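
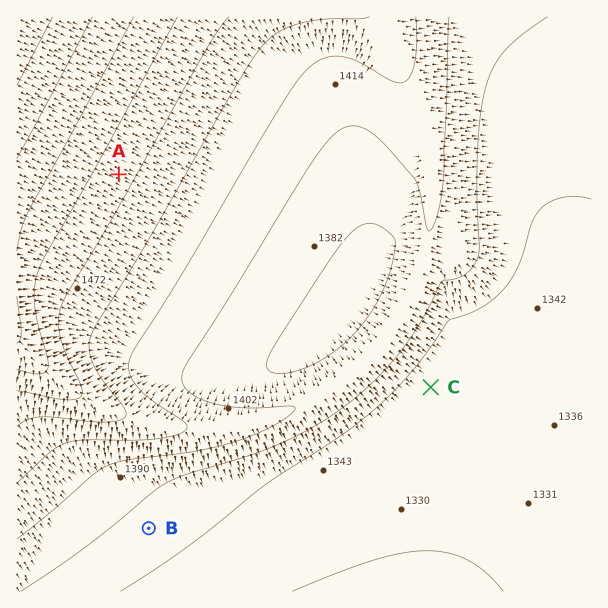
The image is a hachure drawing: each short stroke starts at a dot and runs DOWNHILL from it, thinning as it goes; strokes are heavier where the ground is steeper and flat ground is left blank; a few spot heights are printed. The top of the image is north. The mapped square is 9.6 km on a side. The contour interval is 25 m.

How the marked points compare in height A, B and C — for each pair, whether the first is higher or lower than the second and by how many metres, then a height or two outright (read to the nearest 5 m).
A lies higher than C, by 145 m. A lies higher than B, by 120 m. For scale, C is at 1340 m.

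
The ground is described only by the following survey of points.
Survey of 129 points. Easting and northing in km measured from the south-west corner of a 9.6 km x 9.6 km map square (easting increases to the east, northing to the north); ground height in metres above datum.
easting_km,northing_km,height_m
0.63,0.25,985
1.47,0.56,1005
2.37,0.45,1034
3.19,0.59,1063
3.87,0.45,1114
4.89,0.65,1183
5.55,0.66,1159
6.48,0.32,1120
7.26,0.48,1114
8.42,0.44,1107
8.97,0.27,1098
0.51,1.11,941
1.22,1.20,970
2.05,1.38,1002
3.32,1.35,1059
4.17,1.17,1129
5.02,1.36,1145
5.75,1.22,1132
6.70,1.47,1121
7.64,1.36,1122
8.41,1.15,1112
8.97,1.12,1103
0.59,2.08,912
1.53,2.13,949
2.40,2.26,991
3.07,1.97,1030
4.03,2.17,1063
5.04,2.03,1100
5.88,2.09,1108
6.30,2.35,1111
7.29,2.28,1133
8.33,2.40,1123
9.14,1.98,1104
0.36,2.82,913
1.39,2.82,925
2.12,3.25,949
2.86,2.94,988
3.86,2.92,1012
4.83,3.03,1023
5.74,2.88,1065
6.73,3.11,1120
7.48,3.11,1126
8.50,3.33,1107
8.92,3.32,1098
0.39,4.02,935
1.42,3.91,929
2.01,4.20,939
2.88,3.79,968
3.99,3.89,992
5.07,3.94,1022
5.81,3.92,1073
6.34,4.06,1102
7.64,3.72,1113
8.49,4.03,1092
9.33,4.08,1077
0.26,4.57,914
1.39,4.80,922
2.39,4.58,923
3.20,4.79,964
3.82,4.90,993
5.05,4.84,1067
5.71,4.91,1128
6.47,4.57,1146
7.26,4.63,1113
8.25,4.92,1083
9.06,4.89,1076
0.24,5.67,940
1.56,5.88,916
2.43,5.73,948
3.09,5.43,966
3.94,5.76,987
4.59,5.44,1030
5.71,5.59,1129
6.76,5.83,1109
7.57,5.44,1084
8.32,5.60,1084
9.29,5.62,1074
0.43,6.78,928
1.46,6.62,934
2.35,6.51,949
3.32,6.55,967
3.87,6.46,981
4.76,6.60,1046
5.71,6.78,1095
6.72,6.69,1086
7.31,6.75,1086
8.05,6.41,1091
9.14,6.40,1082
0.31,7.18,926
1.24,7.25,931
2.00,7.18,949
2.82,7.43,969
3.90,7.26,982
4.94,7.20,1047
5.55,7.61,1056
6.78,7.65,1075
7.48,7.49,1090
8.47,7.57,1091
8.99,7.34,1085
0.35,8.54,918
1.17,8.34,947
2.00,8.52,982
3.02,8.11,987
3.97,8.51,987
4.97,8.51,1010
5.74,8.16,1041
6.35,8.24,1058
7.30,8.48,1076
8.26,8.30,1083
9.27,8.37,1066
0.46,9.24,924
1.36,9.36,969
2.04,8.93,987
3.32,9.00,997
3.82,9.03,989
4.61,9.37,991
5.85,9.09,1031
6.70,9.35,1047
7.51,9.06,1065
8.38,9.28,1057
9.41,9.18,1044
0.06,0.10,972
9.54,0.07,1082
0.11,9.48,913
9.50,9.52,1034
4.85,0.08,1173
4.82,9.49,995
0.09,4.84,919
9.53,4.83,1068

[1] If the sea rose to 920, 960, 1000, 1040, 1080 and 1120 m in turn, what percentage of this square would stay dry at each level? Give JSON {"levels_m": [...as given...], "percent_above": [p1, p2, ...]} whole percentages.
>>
{"levels_m": [920, 960, 1000, 1040, 1080, 1120], "percent_above": [95, 79, 62, 52, 37, 11]}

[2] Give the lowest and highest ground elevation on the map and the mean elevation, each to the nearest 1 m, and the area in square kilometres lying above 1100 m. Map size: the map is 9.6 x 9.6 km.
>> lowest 908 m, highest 1184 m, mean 1035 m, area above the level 20.3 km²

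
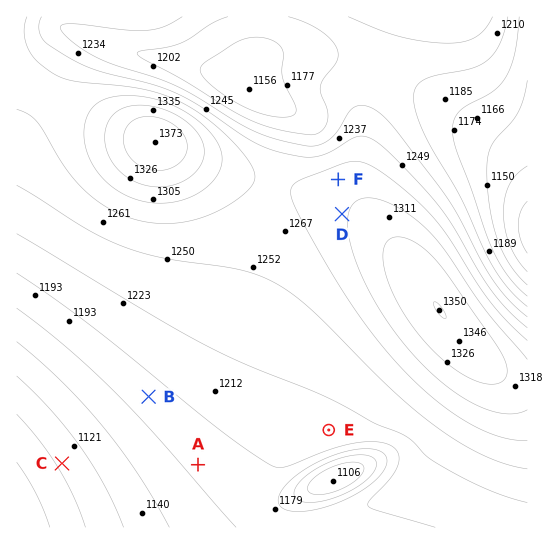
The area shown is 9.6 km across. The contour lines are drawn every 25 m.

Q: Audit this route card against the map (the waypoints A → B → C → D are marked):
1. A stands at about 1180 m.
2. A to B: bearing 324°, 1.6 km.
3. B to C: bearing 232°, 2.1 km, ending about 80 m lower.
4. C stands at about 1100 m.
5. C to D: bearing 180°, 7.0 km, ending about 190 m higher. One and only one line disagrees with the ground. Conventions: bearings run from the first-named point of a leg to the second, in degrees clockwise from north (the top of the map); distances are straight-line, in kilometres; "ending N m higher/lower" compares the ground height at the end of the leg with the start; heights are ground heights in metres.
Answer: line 5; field bearing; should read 48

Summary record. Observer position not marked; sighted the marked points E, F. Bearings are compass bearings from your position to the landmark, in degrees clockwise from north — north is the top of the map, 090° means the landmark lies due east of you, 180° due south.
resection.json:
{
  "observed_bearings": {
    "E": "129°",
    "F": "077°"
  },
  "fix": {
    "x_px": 90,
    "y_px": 237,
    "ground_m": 1245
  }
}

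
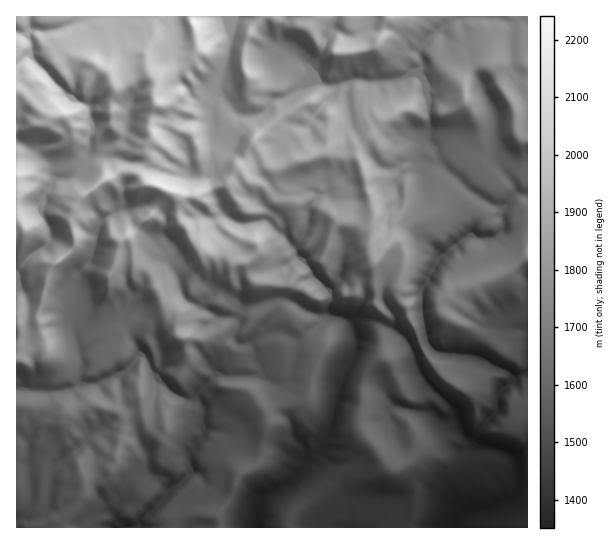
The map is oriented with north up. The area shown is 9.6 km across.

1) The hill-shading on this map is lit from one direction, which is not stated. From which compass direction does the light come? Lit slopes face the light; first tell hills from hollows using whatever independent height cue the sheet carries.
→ NE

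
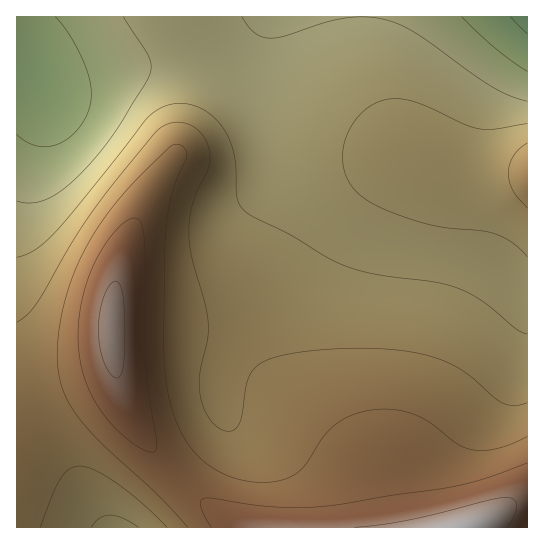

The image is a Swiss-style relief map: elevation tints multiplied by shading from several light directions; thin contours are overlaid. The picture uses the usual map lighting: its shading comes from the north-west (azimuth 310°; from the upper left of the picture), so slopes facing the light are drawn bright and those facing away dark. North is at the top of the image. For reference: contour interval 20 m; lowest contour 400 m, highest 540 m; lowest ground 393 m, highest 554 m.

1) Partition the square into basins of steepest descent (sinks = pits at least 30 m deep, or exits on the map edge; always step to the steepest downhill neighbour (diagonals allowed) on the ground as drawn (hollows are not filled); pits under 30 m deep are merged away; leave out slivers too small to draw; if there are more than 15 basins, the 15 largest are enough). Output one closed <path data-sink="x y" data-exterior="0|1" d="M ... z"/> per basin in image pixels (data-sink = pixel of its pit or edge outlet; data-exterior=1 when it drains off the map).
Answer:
<path data-sink="527 17" data-exterior="1" d="M527 16l-348 1 5 10 7 24 0 36-6 32-8 34-34 53-19 44-12 56 0 43 3 18 9 32 21 40 41 48 21 18 28 20 6 3 287-1z"/><path data-sink="30 69" data-exterior="0" d="M178 16l-162 1 1 398 5-6 17-9 64-24 10-9-1-61 8-43 9-28 14-29 34-53 10-40 4-26 0-36-7-24z"/><path data-sink="117 527" data-exterior="1" d="M114 364l-2 6-9 6-64 24-17 9-6 6 0 112 223 1-32-23-21-18-34-38-25-43z"/>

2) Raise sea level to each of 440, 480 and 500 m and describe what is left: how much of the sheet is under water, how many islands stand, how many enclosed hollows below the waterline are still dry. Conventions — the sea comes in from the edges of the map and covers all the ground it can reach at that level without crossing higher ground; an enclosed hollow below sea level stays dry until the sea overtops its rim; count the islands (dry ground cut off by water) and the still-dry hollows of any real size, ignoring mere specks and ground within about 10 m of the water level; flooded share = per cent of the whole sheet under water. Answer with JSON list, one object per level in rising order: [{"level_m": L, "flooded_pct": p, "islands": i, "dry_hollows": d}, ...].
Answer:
[{"level_m": 440, "flooded_pct": 10, "islands": 0, "dry_hollows": 0}, {"level_m": 480, "flooded_pct": 59, "islands": 0, "dry_hollows": 0}, {"level_m": 500, "flooded_pct": 79, "islands": 0, "dry_hollows": 0}]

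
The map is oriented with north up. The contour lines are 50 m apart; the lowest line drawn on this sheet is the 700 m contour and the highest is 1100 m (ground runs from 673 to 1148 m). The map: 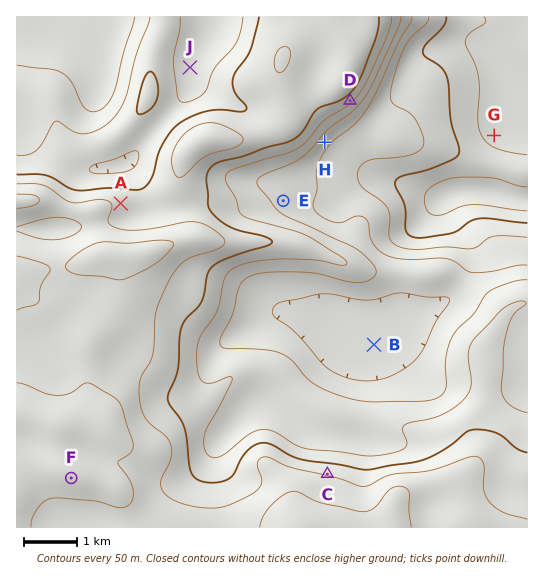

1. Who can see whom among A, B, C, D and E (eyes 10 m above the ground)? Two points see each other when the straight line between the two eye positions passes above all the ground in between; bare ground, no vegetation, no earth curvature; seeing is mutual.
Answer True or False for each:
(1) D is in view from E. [True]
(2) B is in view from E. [False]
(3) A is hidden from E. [True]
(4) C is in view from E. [False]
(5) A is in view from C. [False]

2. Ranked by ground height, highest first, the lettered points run F J H G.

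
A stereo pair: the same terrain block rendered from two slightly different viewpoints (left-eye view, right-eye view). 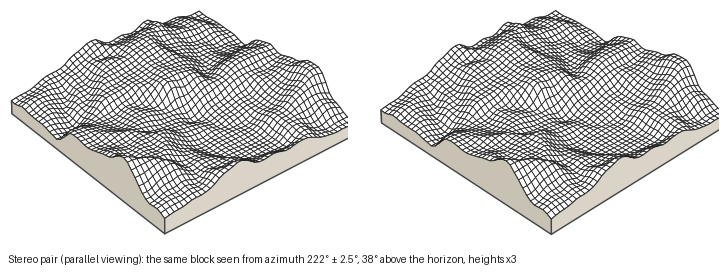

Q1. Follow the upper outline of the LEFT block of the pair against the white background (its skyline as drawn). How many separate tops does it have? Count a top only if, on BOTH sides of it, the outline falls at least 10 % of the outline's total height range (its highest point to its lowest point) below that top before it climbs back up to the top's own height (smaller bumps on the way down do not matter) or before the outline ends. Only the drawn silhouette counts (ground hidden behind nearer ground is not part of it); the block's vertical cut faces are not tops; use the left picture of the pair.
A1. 1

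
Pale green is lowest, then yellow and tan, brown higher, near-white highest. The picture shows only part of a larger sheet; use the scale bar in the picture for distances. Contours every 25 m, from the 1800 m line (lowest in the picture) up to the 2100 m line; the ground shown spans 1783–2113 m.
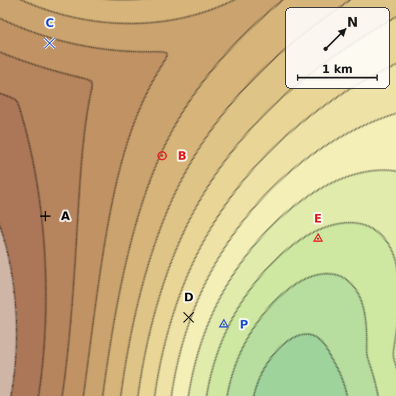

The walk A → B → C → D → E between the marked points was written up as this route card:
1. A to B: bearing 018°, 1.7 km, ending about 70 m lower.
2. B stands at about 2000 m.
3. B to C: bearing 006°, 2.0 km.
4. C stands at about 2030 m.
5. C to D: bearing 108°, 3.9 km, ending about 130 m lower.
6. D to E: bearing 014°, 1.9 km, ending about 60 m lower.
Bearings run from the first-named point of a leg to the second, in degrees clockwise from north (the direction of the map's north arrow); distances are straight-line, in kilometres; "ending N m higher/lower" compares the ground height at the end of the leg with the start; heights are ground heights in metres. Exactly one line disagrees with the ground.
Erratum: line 3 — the bearing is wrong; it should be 270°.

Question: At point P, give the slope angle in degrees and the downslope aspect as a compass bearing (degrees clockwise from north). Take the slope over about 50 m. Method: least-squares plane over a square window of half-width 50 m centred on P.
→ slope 6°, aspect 70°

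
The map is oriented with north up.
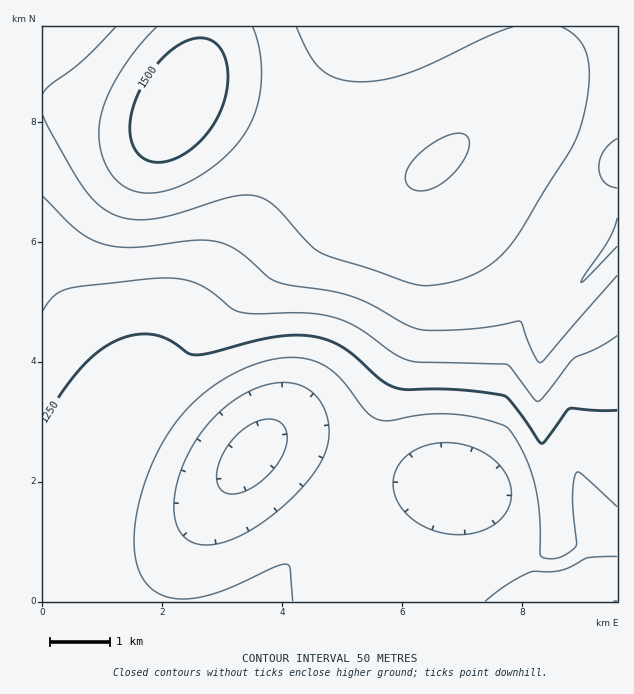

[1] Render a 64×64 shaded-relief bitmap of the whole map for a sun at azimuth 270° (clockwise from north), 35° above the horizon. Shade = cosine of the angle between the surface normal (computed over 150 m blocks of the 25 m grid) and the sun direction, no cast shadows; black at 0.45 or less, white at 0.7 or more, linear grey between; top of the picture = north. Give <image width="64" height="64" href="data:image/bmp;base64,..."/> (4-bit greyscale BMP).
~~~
<image width="64" height="64" href="data:image/bmp;base64,Qk12CAAAAAAAAHYAAAAoAAAAQAAAAEAAAAABAAQAAAAAAAAIAAATCwAAEwsAABAAAAAAAAAAAAAAABEREQAiIiIAMzMzAERERABVVVUAZmZmAHd3dwCIiIgAmZmZAKqqqgC7u7sAzMzMAN3d3QDu7u4A////AHd3d3ZmZnd3iIiId3d3d3d3d3d3d3d3djM1ZniImZiId3d3dmZmZ3eIiIiId3d3d3d3d3d3d3d3ZDRFZ3iIiIh3d3dmZmZmd3iIiIiHd3d3d3d3d3d3d3eHZERWdneIiHd3d2ZlVWZneIiZmIh3d3d3d3d3d3d3d4iHZWdlRXd4d3d3ZlVVVmZ3iJmZmId3d3d3d3d3d3d4iIiJmWQiV3d3d3dmVVVVZneImZmZiHd3d3d3d3d3d3iIiIrMlBFGd3d3d2VVREVWZ3iZmZmYh3dmZmZmd3d3eIiIm922M1d3d3d3ZVRERFVmeImaqpmId2ZmZmZnd3d4iIib3aY0aIh3d3dmVERERVZ3iZqqqZiHZmZmZmZ3d3iIiZvdpURoiHd3d2ZUQzNEVmeJmqqqqYd2ZmZmZmd3iIiZrN2lRXiId3d3dlRDMzRFZ3iaqqqpmHZmZmZmZ3eIiZms7ZVFeIh3d3d2VEMzM0VWeJmqqqqZh2ZmZmZnd4iJmb3thEWIiHd3d3ZVQzMzNFZ3iaq7uqmHZlVVZmZ3iJmZveyERoiId3d3d2VDMzM0RWeJmqu7qph2VVVmZneImZrO7HRGiIh3d3d3ZUQzIjNFZ3iaq7u6mHZlVVZmd4iZms7rZFeIiHd3d3dmVDMiMzRWeJqru7qph2VVVmd4iZma3upkV4iId3d3d3ZUQzIjNFZ3iau7u6qYdlVmZ3iJmZve2lRXiIh3d3d3d2VDMiIzRWeJqru7uph2ZWZneIiZm97ZVFeIiHd3d3d3ZUQzIjNFZ4iau7u6qYdmZmd4iJmb3shEV4iIZ3d3d3d2VEMzM0RWeJqru7upmHZmZ3iImZvex0RXiIhmZ3d3d3dlQzMzNFZ4iau7u7qYd2Z3eIiJm923M1eIh2Zmd3d3d2ZUMzM0RWeJqru7uqmHd3d4iIib3bYzV4d3ZmZnd3d3dlVEMzRFZ4mau7u7qZh3d3eIiIrNtjNXd3dmZmZ3d3d3ZVREREVmeJqru7uqmHd3d4iIis2lM1d3d2ZmZnd3eIh2VURERVZ4mau7u7qph3d3iIiKzKUiV3d3ZmZmd3d4iIdmVURFVneJqru7uqmId3d3iInMpiJGd3dmZmZnd3iIiHZlVVVWZ4maq7u7qZh3d3d3eby2IjZ3ZmZmZmd3eIiIh3ZlVVZniJqru7uqmId3d3d4vLcyNWZmZmZmZ3d3iIiId2ZmZmd4maq7u6qYh3d3d3iruEIkZmZWZmZmd3eIiJmIdmZmZ3iJmqq6qpiHd3d3d5u6UiNWZmZmZmZ3d4iImZiHd2Z3eImaqqqqmId3d3d3irtzIjVmZmZmZ3d3iIiZmYh3d3d4iJmqqqmYh3d3d3d5u5UiJGZmZmZnd3eIiJmZmYh3d3iImZqqqZiHd3d3d3irqDIjRmZmd3d3d3iImZmZmIiHeIiJmZmZmId3d3d2Z5qpYyI0Z3d3d3d3eIiJmZmZmIiIiImZmZmYh3d3d2ZmeaqVIiJ3d3d3d3d3iImZmZmZiIiIiJmZmYh3d3d2ZmZomqhCIneIiHd3d3d4iJmZmZmZiIiIiZmYiHd3d2ZmZmeKqnQhiIiIh3d3d3eIiZmZmZmZiIiIiIiId3d2ZmZmZniqlzKIiIiId3d3d3iJmZmZmZmZiIiIiId3d2ZmZmZmZ5qpZJmZmYiHd3d3eIiZmZmZmZmYiIiId3d3ZmZmZmZmeaqYmZmZmIh3Zmd3iImZmZmZmZmIiIh3d3dmZmZmZmZ4mqqZqqqZiHdmZmd4iJmZmZmZmYiIiHd3dmZmZmZmZneKqpqqqqmYd2ZmZneIiZmZmZmZiIiId3d2ZmZmZmZnd3mqqqqqqpiHZmZmZ3iImZmZmZmIiIiHd3dmZmZmZmd3eJqqq7uqqYd2VVVmd4iImZmZmIiIiId3d2ZmZmZmZ3d4iaqru7qpiHZVVVZneIiJmZmYiIiIiHd3ZmZmZmZnd4iIqru7u6qYdlVVVWZ3iIiImIiIiIiId3d2ZmZmZmd3iIiqu7u7uph2VURFVmd4iIiIiIiIiIiHd3ZmZmZmZneImaqru8u6qYdlRERVZneIiIiIiIiIiId3d2ZmZmZmd4iZqqu7zLuph2VEREVWZ3iIiIiIiIiIiHd3ZmZmZmZniJmqq7vMy7qHZUQ0RFVmd4iIiIiIiIiIh3d2ZmZmZmd4iZqqu8zMuphlRDM0RWZ3eIiIiIiIiIiId3ZmZmZmZneImaq7zMy6mHZUMzNFVmd3iIiIiIiIiIh3d2ZmZmZmZ3iZmrvMzMupdlQzM0RVZnd3iIiIiIiIiId3dmZmZmZmd5maq8zMy6mGVDMzNEVmZ3d4iIiIiIiIiHd3ZmZmZmZmmZmrvMzLuodlQzMzRVZnd3eIiIiIiIiId3dmZmZmZmaImau8zMy6l2VDMzNEVWZ3d3iIiIiIiIiHd3ZmZmZmZoiZqrzMzLqYdUMzM0RVZmd3d4iIiJmYiIh3d2ZmZmZmiImau8zMuph2VDMzNEVWZ3d3eIiIiZmIiHd3d2ZmZlWIiZqrzMy7qXZUMzM0RVZmd3d4iIiJmZiIh3d3dmZmVYiImqu8zLuph1VDMzRFVmZ3d3eIiImZmYiId3d3ZmZliIiZqrvMu6mHZUQzNEVVZmd3d3iIiJmZiIh3d3d2ZmaIiJmqu7u7qYdlVEM0RFVmZ3d3eIiImZmYiId3d3dmZoiIiZqru7uqmHZUREREVWZmd3d3iIiJmZmIiHd3d2Zm"/>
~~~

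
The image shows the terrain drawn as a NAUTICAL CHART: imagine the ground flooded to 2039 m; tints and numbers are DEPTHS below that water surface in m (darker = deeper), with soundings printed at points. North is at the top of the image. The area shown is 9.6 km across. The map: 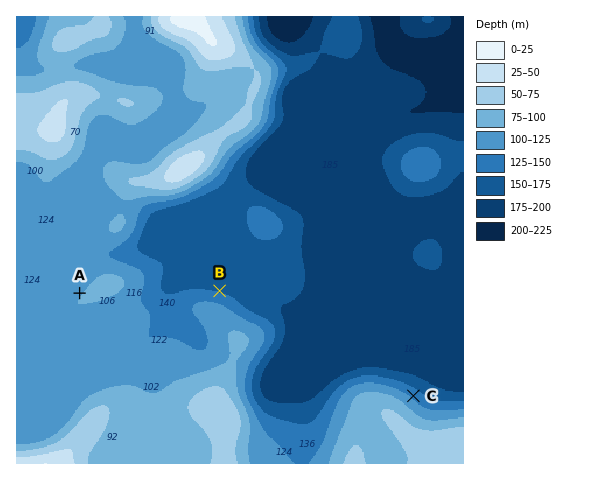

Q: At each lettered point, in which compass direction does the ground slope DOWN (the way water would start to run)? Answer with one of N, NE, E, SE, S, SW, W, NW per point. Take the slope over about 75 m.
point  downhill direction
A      NW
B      N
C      NE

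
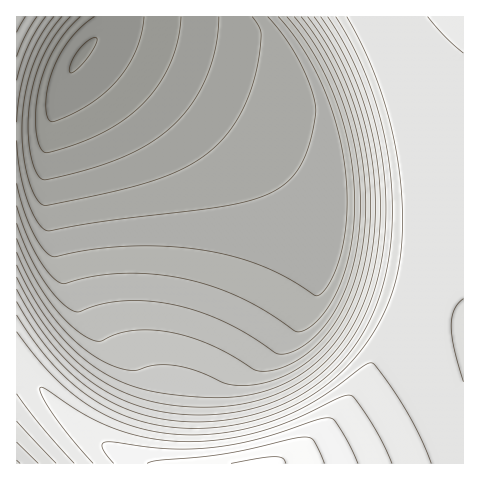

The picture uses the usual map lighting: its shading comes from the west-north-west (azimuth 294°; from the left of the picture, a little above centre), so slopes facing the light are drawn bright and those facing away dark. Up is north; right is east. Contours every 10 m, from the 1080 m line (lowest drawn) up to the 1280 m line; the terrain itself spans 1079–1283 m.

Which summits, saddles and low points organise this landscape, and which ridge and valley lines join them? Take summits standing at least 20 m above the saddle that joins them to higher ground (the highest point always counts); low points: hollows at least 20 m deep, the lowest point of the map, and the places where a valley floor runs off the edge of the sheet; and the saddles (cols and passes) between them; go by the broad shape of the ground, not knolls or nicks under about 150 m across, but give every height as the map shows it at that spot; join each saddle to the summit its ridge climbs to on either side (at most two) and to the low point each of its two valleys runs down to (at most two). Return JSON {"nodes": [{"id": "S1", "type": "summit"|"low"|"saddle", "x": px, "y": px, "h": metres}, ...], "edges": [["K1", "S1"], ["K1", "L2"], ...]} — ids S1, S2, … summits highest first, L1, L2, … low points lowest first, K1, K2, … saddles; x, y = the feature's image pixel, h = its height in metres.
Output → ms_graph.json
{"nodes": [
{"id": "S1", "type": "summit", "x": 263, "y": 463, "h": 1283},
{"id": "S2", "type": "summit", "x": 17, "y": 18, "h": 1164},
{"id": "L1", "type": "low", "x": 82, "y": 54, "h": 1079},
{"id": "L2", "type": "low", "x": 17, "y": 463, "h": 1208},
{"id": "K1", "type": "saddle", "x": 17, "y": 360, "h": 1247},
{"id": "K2", "type": "saddle", "x": 17, "y": 131, "h": 1130}],
"edges": [["K1", "S1"], ["K1", "L1"], ["K1", "L2"], ["K2", "S1"], ["K2", "S2"], ["K2", "L1"]]}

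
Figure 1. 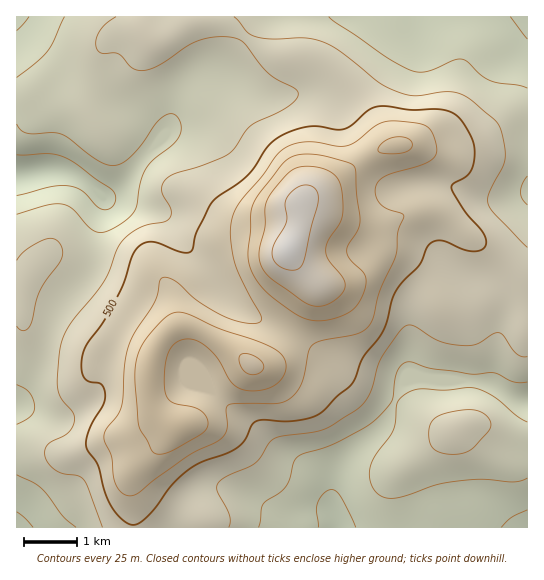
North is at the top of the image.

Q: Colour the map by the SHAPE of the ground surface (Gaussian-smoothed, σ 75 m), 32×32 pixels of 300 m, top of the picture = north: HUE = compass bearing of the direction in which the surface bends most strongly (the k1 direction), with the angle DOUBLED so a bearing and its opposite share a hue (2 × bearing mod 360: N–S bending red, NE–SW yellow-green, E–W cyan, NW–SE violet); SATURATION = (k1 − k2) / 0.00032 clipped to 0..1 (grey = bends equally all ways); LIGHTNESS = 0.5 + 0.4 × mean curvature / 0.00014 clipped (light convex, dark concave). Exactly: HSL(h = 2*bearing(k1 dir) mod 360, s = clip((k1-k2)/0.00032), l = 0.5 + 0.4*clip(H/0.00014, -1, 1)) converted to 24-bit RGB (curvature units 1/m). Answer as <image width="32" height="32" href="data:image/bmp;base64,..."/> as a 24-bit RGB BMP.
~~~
<image width="32" height="32" href="data:image/bmp;base64,Qk02DAAAAAAAADYAAAAoAAAAIAAAACAAAAABABgAAAAAAAAMAAATCwAAEwsAAAAAAAAAAAAAaWlydFt/m3qBd5iXN0N7n11V4MxW3ONheJRVLll/X5XDusbUys/aqarNa1q+bledbYGKcaRyqK6JUh94Mx5Vrrp1srZ4lJFrbHRufIx2iI2AfXKDi4p/kZSBhWxth25ganBjWFZnk591dKONMCNztEB67uGhy+CXeqhwLoZ/LpeCcKpzsq6AnGNacDtXeUxWk4xniqRegYBOMBtGOTd/rbmWrpeCoIlsaINjZo9mfoFve25xjY53i2tjhU1OnYtZfG5qVVlojLVjUZFbGBJKsFu59e/W39SmspdPPm4rFEgfQGkoj3wufEotZkY9a4hefaKDmJ6OkGWSKi1zO2WUoqiUsIOXvYSHnJVyaXtZcnJRc3ZOfHRKd1BGjG5fpa+GhHGrbmKpsb+eWVmKDxkwP66M8vDZ67rJ5n2gxIVOIUsdGTITX2cmfXtCYpNeYLWCaKONiGx9jVdwQ1ByM3ODep6fmoWwzqbIzqDGqW+sjmN8hHhmZolxb5OlkrrDqsDIbGq9gpPPvcDgtGTsZCLDNbtlktlav314543G+cLWuGSUN1xTN4g9Rq5jYruBWaVvYFpCWj4ufGI3WHRAJW9QOpBpYJedpJCuzIm7z2fDvnq1m6CygrO9b6y3fKufhZyHcoHBiLPCbpCuaCG6vmru29brn6zJnXdwkWZ56rLF9cfrpJzhmNbqecbhcp24ezdYURgXYFAlfI00YqA8J3g8GmoxKXFFVXNbnVlutWqdxKjAvbbBiYigc5CNdKqafJKxXnSCj2NMYkMqFycaNZ1tp6zN3XDH1mmPfLGZrdLe49jz2Nb1trrvlDzGdB9KaxM/sVt/kJ63k8Gwg7qhW4p/LolFFmpHL19eaYCHja22t8DU0LvewqvZr8bcl9HkWn7cSEkvbTo1oEU+WHk/DH4UG00ceipG6pVvsPGUIvOoicDJ25i2yAJnYQAaVhMNUII/gtOxmrfYwsPal4vBnHOyiLmUHJiQFWJ2UbiodMmmcrqylo67ybnWsrLRpkZMMSETT2hsSGWFq3y1wJqoa7V1FUlRMSNY9Nqo8P/MFZM5JSUOXigNWQAy9wBm06KegtKZPuJ4MLekkJqzq2y9rYe5zNK9Pp2xEVFrO41ZapY5UmMjUWMcmZUWcjkLTAIAcTMFbZWJMnqJUlaVyaWjxMiqGzh1Dxdh9uzV//7MMHhWHxhAdUduQgpD0qW+4eHq2+bwwd3rK5TDT3CEll+WrYyM1c2kXI6JFy1BRGhTemM4bl4pXVEbdGQSTjgdijVh06ykn656N3uFMVh9vbOb0bigLTdvBSlV7+zO/+jMlC87EBojKAsXOoOJwfbh1fbv19303bfwsTTWYkJ0cFlaqpJZ3KZMknlAGy82KTFEh0NDlWBOh31hjap8UH+hR1Kc1M62sseMP4+ZH2CFhLCp06euiVCyB1FpW9Gk/9HM/1+lOBhrKanhzP/9zP/4teblvjqDtA09qQ42eigsblk4knw/1adWwL12J1FxFx9KhVl2pp6KjLCrlbSqV26fOU2Y29u8ztitUo6ZImN4SpiIq4SUxXasPoaSE3tZ25mK/s3tzc3+zPT/rv/8Qq6hTgwONgIAYw4DjhUIoVEbfJU8WKBYuNKmv9e9Iy6oEwxkb2yanb6eirKpipucZW6LMmWJx9qu3NqjZnyGNWhwM3tnVn5/s2+duYGLLW1RJX0qz+GPueSyZsF0XTAnLQYNMgEHdR4PfzIoqzg/1sCdjcyOT8WMhdmInsCTMB57Fg1zhaO4sMq6hJSvk3+nknyhQniPmMp02cyTi3FsT3FuN3RcL21iUlmFznyNpV5hOYA2ie0rs9orZEcnOBEcMQskdxtEtkk2j2hTjMKs3+zo4OHrqcfdmM2wo5dgHyBBGDRfb7abmrWWeHOShHKTon+caGeRlLF3zbqcp3uJbXKCUYNuK3BkKEtXpVdrz4iKkb2WkdqXr56AiDh6ZB9hTxdcnyqO0X15ndKWgvKxm+jK2+3vwsfu1Yrt53q5SjqCGlZnR6Zyh5ptd15hdmpZh3lee5BzjKyLuaeYs4Wdn4aheZufPX6YGjRiVl+K1M+4zOXMlcKwlUGEgSBfdC52MyGOZTjd7t3r5uzfnuelLeZcO8s1ZkI4dypa53ed0YPIMG2kRpSTeFxifElPintVZaRgcbyWfK2tpJSRq4maq5yhkLKwO3e+DS6kU4XN0+PU2uPNoU6VghtooD2JdF+gKVSUJGWy1OXk79/c8OLbtrtOVFcaJSUQJ0YnoqpiypaZc1CZRURdYEZajmV1mMCjlNjEeMjGXnmllI2qsJezu7SvnL6oNoi4DEagPoC6xMqd0ph6hCBpmD2UlXisl3e0S0KXLlxoeMI06txp8bSU3HGCsWKGXKWiLKmzVquttWZ1nz1paU1pTXV9e864vOven8vTbHWsYlePg4O6q5u+zLu9xcWsSm6BEBYjMS8fm3oTlVEFSigZa3ZBXIZcY3OeY0PIbkDOx5WC09lq18xtxZKDwqqxn87LK5bRN1uxoFrIzYzfqJjbhrnbi+LFY7x2gX1TbU5Qbldqa26anYukxKyo0JaUeyJSIhEaHioal2dHx2pfeKRyaLaYW7ifQLW4JWzALjbx6tT38tnn3sTIxbmywcm3qL+aPVdqKDI9PVxKdaNknoq6q4O3rXRHeFQkbm4mR1swTVhBNEAQXHIgmoQllB4FOQAKYy4WFHsuIZOAs7TNxcnal7HKgp+wVZSOJ2tpFE5WT1uh9dLW8Nvh5uDr4NPj1Ze5dShgMB0dOUMaQVcPVF4PW0oWkFklr6Bak5hnUXdNOldYLDcAIzIBMCsDLxEEdywgr9SMUdaCAndYLLZwr7SWnXuJk2txgXRlQFdQFTArGUc0ttuH7O/c2c/c2rbh/1z0/yTSwimPjEg9fY84OZ8xQbOaisfBmqS4qomliJ6rLT2JvpeQUYuWO1d9SVmkoNLPy+jVpLu2No6AEWE0RXgzjW5PiGtZkHVjWlppNWpqFZJ0UelozuKZurF4m1tqmxKy/2n8/Mz/5tL52Nrzv+H0X6/ncoK5p36qqLO6kIiyQiyKzbrbpJHUSV7NVITFpdTArMizqJetkXqjP3h1L1hEbXZJg4dZjI1rbHN+UpeGJaVsH7AmrcQvw58vaE0wHxgmd0qI4sPf29rx4df05sDvfUWsb16FjrKupJm1pk2PYUF4ppyPn4itb121aZCyksaYjqaIkXaCn2eAiWWCQVtpV35qb5dnapJyboyHa5t9TYhbQng0dokwrI8xeE82KTU0LG88dNVhjM+MnXu07n/T53Tom5vHh7K4lE6jw0uqkWino6mVeoyUZWmhgo6lq7CHk3tkf2BXiGpckIRzUW6IWYqUfZyIcZCCa4R2hIVidnBKYm86Y3k1jok9gFhDWmVLLac9LeglXrM8QVE/iFBgzIGhyqawqGqgbkGLpnCxspy+t6K3moSgY3GGiHCBrIdwmGZqk2R3l4BniJteTnlnTIF1bY5seX5ucWdgelJNiWBIiYhLZoVHZ3tLfXxcbKF0atSFS8hiYXhLRUo6SFU6oY5Dw4xEkk1HZ1JtbYWCpZuMnX6luYKkkGSWgGF9rIpwkoJ2jmeXt2+Dt5ZkUn5GNmtHU3RMcmxWaVBPc1VYmIJ1laeNfKCZapCXdK6ijtS2js+uZomLak9UX1ZRTFVHiH1Es4g9kXBIaG9QWHtNiZNaaml2omyCrl6QjmSRrpSJnY6CYlZ6qm6K06yus4ylTXhuQWFIW2VQX3N1a6SolMTOrrvWlpbMjaPJm9bVlcy6g2+WeEVieFddcGBoXFZmgn9pppF3o4F7jIB2ZIhkXoNeZGpwfGV5o2qKloCeqpqltY+ncFChjK+xtcvR15vgxnTPXF6fWJCgYb26bdfDZdLKdpS4mJG7nrLCl7ixmW92gEJff05jg3FrbWZ2XV95d46CkZmJoYySn4ydjIyXbIKMZ2d1YGN3iX2Ok5eekZCeqZSxemvCs8zJf6ysjFSv0abdt7DpmKflj7bTd7OeSnlRS1g3fYU1k5gvhX0ubVE3dE1XhW11i4F+bGqAZGyAdotxg4xqlJBrl5F1k4x6gHl0"/>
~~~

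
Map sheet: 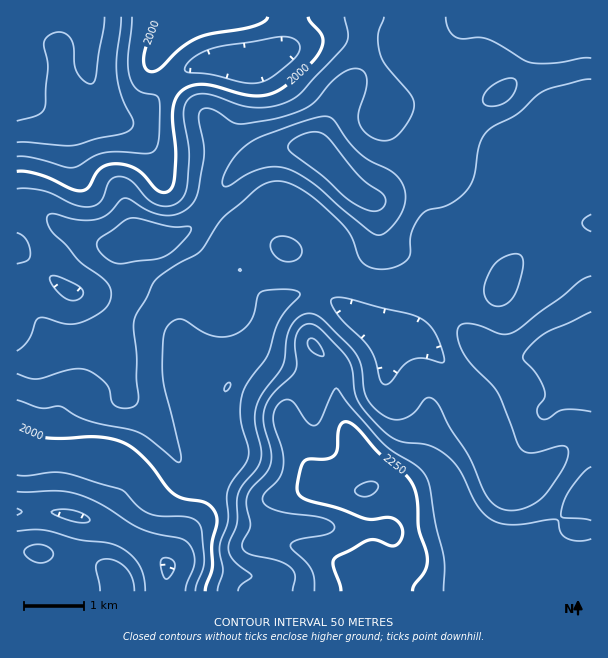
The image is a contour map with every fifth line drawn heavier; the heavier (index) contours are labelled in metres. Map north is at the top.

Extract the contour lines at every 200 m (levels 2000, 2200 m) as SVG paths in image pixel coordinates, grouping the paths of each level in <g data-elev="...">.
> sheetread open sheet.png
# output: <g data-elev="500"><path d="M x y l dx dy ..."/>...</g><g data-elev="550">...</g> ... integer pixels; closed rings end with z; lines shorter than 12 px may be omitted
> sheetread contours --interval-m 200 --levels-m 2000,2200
<g data-elev="2000"><path d="M17 426l19 9 9 3 18 0 33-1 14 1 12 4 10 6 12 10 23 29 7 7 9 4 20 4 7 4 6 7 1 9-5 21 0 26-7 22"/><path d="M157 17l-13 39 1 10 2 4 3 2 9-3 21-20 17-11 13-4 44-8 11-5 3-4"/><path d="M308 17l2 4 12 15 1 6-2 6-10 15-32 27-12 5-13 1-14-2-28-9-12-1-12 3-9 7-5 8-1 11 3 39-1 25-2 9-5 5-4 2-6-2-18-20-9-4-9-3-11 0-9 3-6 6-7 14-8 4-9-2-33-14-13-4-9 0"/></g><g data-elev="2200"><path d="M444 591l0-34-9-34-5-35-4-11-9-11-24-14-10-9-32-36-15-19-4 6-12 26-5 5-3 0-4-2-17-22-7-1-8 7-2 7-1 8 9 28 1 17-4 12-14 13-3 6 3 6 8 5 14 4 35 5 8 3 4 4 0 5-5 4-30 5-6 3-3 3 2 4 13 12 7 9 2 9 0 12"/><path d="M319 356l4 0 1-2-3-7-6-7-6-1-2 3 2 6 5 5z"/><path d="M368 210l7 1 7-2 4-6-1-6-4-5-13-8-9-8-32-39-7-5-9 0-12 4-9 7-2 4 4 6 31 23 25 24z"/></g>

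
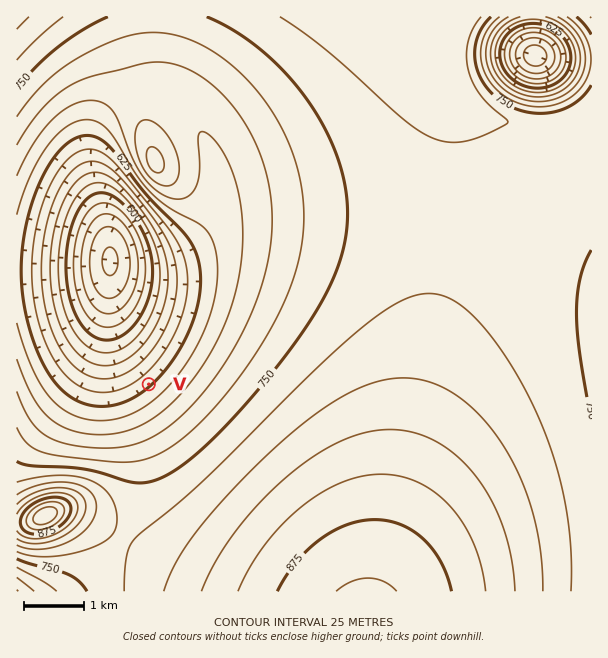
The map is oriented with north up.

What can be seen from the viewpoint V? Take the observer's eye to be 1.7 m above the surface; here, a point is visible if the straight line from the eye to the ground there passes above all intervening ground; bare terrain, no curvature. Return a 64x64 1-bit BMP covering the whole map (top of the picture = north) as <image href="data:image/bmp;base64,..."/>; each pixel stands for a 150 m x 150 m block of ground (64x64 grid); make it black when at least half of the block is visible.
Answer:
<image width="64" height="64" href="data:image/bmp;base64,Qk0+AgAAAAAAAD4AAAAoAAAAQAAAAEAAAAABAAEAAAAAAAACAAATCwAAEwsAAAIAAAAAAAAA////AAAAAAAAAAAAAAAAAAAAAAAAAAAAAAAAAAAAAAAAAAAAAAAAAAAAAAAAAAAAAAAAAAAAAAAAAAAAAAAAAAAAAAAAAAAAAAAAAAAAAAA/AAAAAAAAAD+AAAAAAAAAf+AAAAAAAAB/8AAAAAAAAH/4AAAAAAAA//gAAAAAAAD//AAAAAAAAP/8AAAAAAAA//wAAAAAAAD//gAAAAAAAP/+AAAAAAAA//4AAAAAAAD//wAAAAAAAP//wAAAAAAA///gAAAAAAD///gAAAAAAP/7/AAAAAAA//P+AAAAAAD/4/4AAAAAAP/j/wAAAAAA/+P/gAAAAAD/4/+AAAAAAP/D/8AAAAAA/8f/wAAAAAD/5//gAAAAAP////AAAAAA////8AAAAAD////4AAAAAP////wAAAAA/////gAAAAD////+AAAAAP////8AAAAA/////4AAAAD/////gAAAAP/////AAAAA///z/8AAAAD//+H/4AAAAP//gf/gAAAA//4B/+AAAAD//AH/4AAAAP/4Af/wAAAA//gB//AAAAD/8AH/8AAAAP/wAf/wAAAA//AB//AAAAD/8AH/8AAAAP/wAf/wAAAA//AD//AAAAD/8AP/8AAAAP/wA//wAAAA//AD//AAAAD/8AP/8AAAAP/wA//wAAAA//AD/+AAAAD/8Af/4AAAAA=="/>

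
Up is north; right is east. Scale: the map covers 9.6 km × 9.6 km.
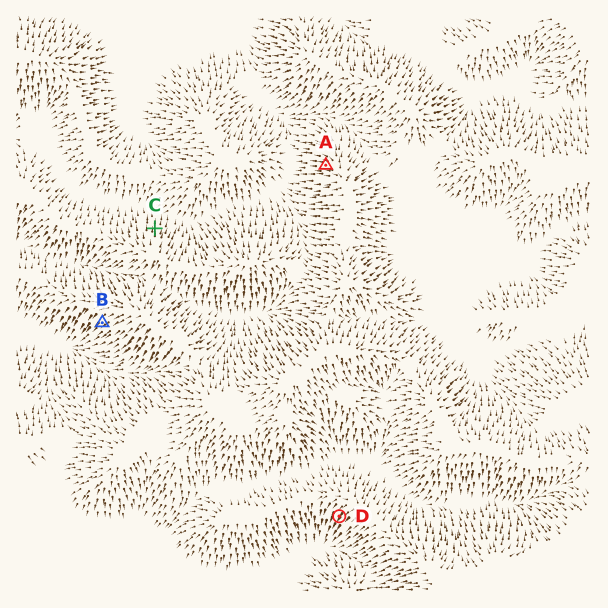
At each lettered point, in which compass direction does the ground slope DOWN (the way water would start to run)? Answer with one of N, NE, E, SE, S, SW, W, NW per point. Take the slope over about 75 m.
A W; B SW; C N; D SW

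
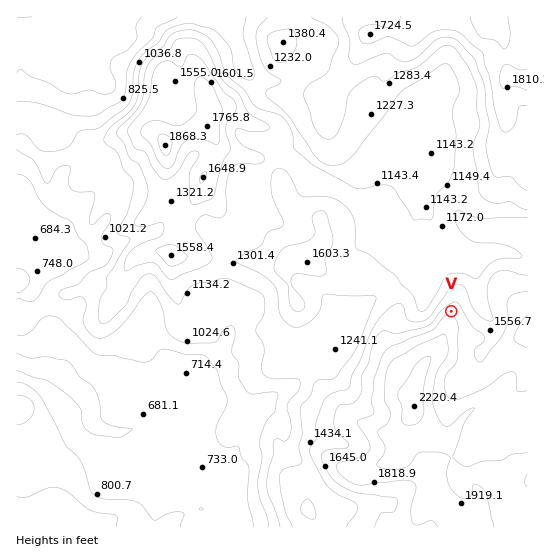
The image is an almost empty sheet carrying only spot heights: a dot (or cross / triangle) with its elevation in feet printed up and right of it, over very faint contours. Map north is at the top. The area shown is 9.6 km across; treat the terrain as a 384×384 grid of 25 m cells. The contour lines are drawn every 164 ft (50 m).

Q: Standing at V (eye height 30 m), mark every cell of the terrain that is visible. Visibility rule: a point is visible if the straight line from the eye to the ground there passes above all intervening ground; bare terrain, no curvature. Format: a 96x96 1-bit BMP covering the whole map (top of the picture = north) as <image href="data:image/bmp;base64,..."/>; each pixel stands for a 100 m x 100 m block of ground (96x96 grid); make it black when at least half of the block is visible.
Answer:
<image width="96" height="96" href="data:image/bmp;base64,Qk2+BAAAAAAAAD4AAAAoAAAAYAAAAGAAAAABAAEAAAAAAIAEAAATCwAAEwsAAAIAAAAAAAAA////AAAAAAAAAAAAAAAAAAAAAAAAAAAAAAAAAAAAAAAAAAAAAAAAAAAAAAAAAAAAAAAAAAAAAAAAAAAAAAAAAAAAAAAAAAAAAAAAAAAAAAAAAAAAAAAAAAAAAAAAAAAAAAAAAAAAAADAAAAAAAAAAAAAAAbAAAAAAAAAAAAAAAfAAAAAAAAAAAAAAMcAAAAAAAAAAAAAAIcGAAAAAAAAAAAAAAMfAAAAAAAAAAAAAAA/AAAAAAAAAAAAAAB/AAAAAAAAAAAAAAD/gAAAAAAAAAAAAAD/gAAAAAAAAAAAAAD/gAAAAAAAAAAAAAD/wAAAAAAAAAAAAAD/wAAAAAAAAAAAAAD/4AAAAAAAAAAAAAH/8AAAAAAAAAAAAAH/8AAAAAAAAAAAAwH/8AAAAAAAAAAAA8H/4MAAAAAAAAAAA+D/gPAAAAAAAAAAAfD/AfwAAAAAAAAAAfj8B/wAAAAAAAAAAfjAB/8AAAAAAAAAAf8AA/+AAAAAAAAAAf8AAfnAAAAAAAAAAf8gAeHgAAAAAAGIAf9gAeHAAAAAAAOeAf8AAf8A4AAIAA/+AP8AAfAA8AAMAA/+B/8AAfAA8AAOAA/8D/8AAPAB4AAPAAf4D/8AAPABgAAPwAfw//8AAHgAAAAP4Afw//8AAHgAAAAP+APw//8AAHgAAAAP/gH5//8AADgAAAAP/4H///8AADgAAAAP//////8AABwAAAAf//////8AABwEAAAf//////0AAAwGAAA/////x/AAAAwHgAA/////x+AAAAwH4AA/////5+AAAAAH8AA//////+AAAAAH8AAD/////+AAAAAH4AAD//////8AAAAH4AAA//////8AAAAHwAAAf/////8AAAAHAAAAf/////8AAAAGAAAAf/////8AAAAAAAAA//////gAAAHgAAAA////+AAAAABgAAAA////8AAAAABg/gAAf///4AAAAAAgfgAAP///wP8AAAAgfwAAD///g/8AAAAAPwAAB///h/8AAAAAPwAAD///j/8AAAAAP8AAH/////8AAAAAH8Bgf/////8AAAAAH8Aj//////8AAAAID8A///////8AAAAMD/wf//////8AAAAMB/8f//////8AAAAOB/f///////8AAAAPB+P///////8AAAAP/8////////8AAAAP////////+P8AAAAAf////////P8AAAAAD/////////8AAAAAD/j8f/////8AAAAAD/B8P/////sAAAAAD+B8P/////MAAAAAD+H8P/////MAAAAADuP4P/////8AAAAADmAAH/////8AAAAADgAAH/////8AAAAADgAAD/////8AAAAAHgAAB/////AAAAAAHwCAA////+AAAAAAH4HgA////+AAAAAAPwHgA////+AAAAAAPwDwA////+AAAAAAPwDwAf////AAAAAAPwDwAf////AAAAAAHgBwAP////AAAAAABAAQAH////AAAAAAAAAAAAB//+AAAAAAAAAAAAAf/8AAAAAAAAAAAAAf/4A="/>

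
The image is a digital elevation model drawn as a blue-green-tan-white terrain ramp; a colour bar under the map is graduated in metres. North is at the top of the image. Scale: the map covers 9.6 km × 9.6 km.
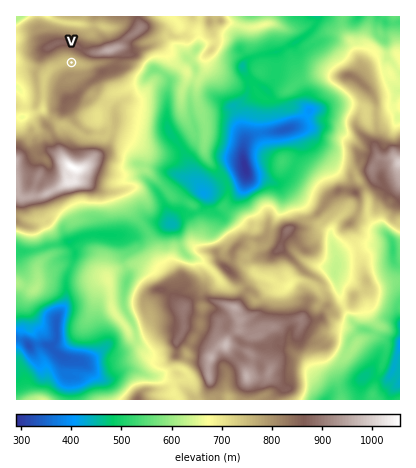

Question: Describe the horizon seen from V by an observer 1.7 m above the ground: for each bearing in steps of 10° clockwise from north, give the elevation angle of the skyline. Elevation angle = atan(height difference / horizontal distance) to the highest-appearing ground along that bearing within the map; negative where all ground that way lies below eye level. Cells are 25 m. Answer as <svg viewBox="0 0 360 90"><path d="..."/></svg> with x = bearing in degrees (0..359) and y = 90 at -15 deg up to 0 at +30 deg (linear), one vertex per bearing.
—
<svg viewBox="0 0 360 90"><path d="M0 29l10-2 10 0 10 0 10 0 10 1 10 1 10 2 10 11 10 9 10-4 10-2 10 1 10-1 10 1 10-2 10-1 10-1 10-1 10 1 10 1 10 2 10 3 10 4 10 4 10 2 10 0 10-5 10-6 10-5 10-4 10-1 10-2 10-1 10-1 10-2"/></svg>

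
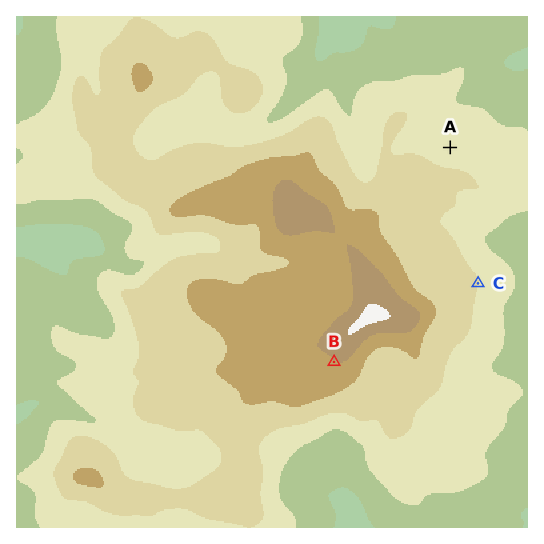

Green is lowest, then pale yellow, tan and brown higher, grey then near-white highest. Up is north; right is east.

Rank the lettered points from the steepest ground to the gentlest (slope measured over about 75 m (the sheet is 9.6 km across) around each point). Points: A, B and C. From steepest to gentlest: B C A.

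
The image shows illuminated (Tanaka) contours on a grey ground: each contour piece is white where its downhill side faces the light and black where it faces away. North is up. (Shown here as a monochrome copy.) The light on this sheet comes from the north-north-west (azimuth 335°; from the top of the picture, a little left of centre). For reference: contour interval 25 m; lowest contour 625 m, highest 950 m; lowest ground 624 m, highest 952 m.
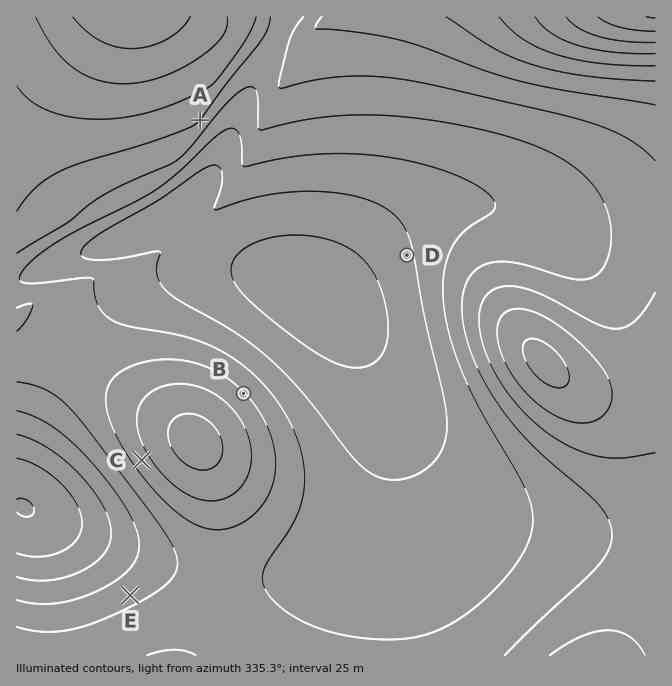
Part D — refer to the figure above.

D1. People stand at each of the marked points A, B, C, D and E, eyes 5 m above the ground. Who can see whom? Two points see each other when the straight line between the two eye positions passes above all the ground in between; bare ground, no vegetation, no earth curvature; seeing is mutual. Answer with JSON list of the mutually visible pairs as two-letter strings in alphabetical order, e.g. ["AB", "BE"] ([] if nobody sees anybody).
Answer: ["AB", "AD", "BD", "CE"]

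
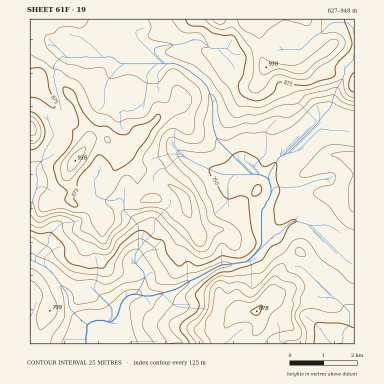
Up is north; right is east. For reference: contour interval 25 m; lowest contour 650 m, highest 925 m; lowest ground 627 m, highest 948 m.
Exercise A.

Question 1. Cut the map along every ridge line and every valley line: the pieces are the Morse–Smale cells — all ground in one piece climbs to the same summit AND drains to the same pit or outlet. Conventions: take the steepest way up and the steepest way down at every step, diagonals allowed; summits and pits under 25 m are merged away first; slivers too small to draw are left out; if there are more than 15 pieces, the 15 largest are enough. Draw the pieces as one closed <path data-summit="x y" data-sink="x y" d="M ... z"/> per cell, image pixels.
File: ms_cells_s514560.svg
<path data-summit="75 161" data-sink="86 343" d="M125 19l-95 1 0 85 6 1 8 7 11 24-4 14-15 19 1 5-7-1 0 86 18 8 17 23 3 7 4-4 11-5 10 0 19 20 1 6-4 8 6-3 5-15 7-9 7-2 18 2 21-6 47-25 19-2 12-4 9-7 4-8-3-22 2-12-12-11-8-18 1-5 11-4-3-4-13-5-21-22-5-14-1-27-6-16-13-11-16-9-14-1-5-2-8-11-9-5-6-5z"/><path data-summit="254 20" data-sink="86 343" d="M354 19l-228 0-1 3 10 18 6 5 9 5 8 11 5 2 14 1 16 9 13 11 6 16 0 20 4 16 7 12 16 15 13 5 3 4-11 4-1 5 8 18 12 10 8-16-3-16 8-15 7-9 24-19 19-20 21-48 7-6z"/><path data-summit="257 311" data-sink="86 343" d="M298 221l-8 2-12 11-10 3-8 15-14 10-26 3-52 27-16 4-15-2-10 2-7 9-3 12-8 6 2 20 141 1 1-8 6-9-3-16 15-17 8-23 21-19 17 16 17 9 12 13 8 3 0-47-32-12-8-7z"/><path data-summit="354 158" data-sink="86 343" d="M321 127l-9 2-29 24-15 24 3 16-10 21 3 27 6-5 8-2 12-11 8-2 16 6 8 7 32 11 0-113z"/><path data-summit="257 311" data-sink="338 343" d="M300 252l-21 19-8 23-15 17 3 16-6 9-1 7 102 1 0-51-8-3-12-13-17-9z"/><path data-summit="254 20" data-sink="86 343" d="M33 261l-3 0 0 82 80 1-2-22 5-10-4-8-18-16-8 1-11 5-4 4-15-25-8-6z"/><path data-summit="354 83" data-sink="86 343" d="M354 61l-7 5-19 46-14 16 7-1 33 4z"/><path data-summit="30 127" data-sink="86 343" d="M34 105l-4 1 0 67 5 2 2-8 14-16 4-14-9-21z"/>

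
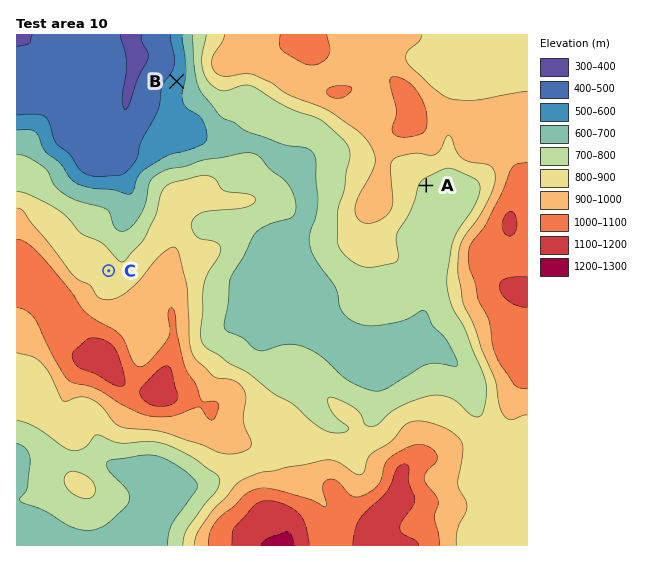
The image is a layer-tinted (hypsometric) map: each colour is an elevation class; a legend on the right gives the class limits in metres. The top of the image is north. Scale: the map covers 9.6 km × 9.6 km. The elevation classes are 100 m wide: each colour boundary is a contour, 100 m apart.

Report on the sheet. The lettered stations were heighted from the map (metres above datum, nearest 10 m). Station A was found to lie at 780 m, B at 550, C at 840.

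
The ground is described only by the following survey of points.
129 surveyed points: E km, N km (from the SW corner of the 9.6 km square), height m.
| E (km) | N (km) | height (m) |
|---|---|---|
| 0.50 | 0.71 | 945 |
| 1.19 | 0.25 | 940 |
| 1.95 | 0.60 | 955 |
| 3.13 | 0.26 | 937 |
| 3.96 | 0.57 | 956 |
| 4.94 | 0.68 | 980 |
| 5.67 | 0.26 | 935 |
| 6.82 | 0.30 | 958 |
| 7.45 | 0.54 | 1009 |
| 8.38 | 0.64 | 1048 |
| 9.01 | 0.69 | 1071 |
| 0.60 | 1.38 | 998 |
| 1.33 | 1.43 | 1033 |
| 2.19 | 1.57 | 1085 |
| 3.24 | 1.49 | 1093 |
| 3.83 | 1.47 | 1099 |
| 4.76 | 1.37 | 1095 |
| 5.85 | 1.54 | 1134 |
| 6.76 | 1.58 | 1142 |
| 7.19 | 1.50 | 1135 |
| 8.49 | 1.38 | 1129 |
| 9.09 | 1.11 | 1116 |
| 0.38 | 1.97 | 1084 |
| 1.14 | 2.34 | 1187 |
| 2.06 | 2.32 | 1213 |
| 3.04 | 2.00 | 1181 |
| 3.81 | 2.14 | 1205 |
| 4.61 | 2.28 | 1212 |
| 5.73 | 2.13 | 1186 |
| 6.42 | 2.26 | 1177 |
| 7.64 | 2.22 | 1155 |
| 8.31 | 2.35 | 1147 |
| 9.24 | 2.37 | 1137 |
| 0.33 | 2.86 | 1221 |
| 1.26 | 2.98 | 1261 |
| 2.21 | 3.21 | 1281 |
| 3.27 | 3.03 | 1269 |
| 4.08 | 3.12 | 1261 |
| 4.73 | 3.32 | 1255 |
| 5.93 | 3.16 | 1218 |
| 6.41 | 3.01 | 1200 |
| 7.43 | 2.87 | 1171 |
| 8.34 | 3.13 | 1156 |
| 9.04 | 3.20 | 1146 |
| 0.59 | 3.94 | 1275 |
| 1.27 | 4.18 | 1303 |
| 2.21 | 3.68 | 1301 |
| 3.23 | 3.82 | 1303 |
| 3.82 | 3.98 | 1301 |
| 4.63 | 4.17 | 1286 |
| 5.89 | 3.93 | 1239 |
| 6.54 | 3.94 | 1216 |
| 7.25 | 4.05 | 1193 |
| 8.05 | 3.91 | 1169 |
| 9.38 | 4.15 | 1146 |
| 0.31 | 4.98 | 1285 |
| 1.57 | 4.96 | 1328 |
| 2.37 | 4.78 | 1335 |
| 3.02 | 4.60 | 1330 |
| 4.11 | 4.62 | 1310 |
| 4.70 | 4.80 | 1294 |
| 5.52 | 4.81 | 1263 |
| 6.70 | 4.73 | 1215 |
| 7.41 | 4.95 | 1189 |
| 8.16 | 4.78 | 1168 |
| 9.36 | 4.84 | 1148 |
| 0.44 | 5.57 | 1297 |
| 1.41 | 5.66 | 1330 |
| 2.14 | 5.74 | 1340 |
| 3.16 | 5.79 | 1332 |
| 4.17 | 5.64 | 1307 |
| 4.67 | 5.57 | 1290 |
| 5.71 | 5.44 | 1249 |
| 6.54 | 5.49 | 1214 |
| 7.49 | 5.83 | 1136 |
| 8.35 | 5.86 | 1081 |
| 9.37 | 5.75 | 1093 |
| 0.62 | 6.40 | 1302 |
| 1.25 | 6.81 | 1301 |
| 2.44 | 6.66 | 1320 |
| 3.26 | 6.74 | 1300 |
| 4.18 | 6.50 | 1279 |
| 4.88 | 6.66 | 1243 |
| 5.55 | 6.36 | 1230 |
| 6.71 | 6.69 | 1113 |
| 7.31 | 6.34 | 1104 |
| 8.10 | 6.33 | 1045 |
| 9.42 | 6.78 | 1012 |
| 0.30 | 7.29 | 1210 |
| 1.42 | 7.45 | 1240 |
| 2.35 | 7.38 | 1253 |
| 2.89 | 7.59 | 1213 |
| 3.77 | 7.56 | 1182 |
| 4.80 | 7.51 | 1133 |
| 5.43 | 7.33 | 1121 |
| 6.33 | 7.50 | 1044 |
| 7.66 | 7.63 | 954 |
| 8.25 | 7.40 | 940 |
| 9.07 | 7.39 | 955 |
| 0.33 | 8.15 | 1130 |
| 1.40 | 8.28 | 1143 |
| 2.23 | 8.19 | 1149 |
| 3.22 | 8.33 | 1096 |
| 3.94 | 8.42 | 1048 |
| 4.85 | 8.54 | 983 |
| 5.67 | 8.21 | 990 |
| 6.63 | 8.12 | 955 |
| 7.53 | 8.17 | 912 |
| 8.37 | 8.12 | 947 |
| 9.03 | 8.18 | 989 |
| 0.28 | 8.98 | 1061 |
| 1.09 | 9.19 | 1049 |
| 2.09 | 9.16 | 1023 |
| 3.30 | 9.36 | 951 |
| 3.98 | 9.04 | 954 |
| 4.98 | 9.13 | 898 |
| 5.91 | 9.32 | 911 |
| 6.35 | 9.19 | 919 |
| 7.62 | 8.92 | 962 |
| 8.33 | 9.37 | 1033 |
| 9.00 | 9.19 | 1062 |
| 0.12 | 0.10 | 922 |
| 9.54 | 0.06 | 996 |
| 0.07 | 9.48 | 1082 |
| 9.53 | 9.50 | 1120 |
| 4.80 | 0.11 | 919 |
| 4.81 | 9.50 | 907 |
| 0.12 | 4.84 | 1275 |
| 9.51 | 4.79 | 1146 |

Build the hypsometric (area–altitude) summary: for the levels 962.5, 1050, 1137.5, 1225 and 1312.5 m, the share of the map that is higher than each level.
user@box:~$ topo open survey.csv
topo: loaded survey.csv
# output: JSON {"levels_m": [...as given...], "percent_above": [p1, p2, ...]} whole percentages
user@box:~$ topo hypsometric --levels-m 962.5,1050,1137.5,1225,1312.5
{"levels_m": [962.5, 1050, 1137.5, 1225, 1312.5], "percent_above": [88, 72, 55, 31, 8]}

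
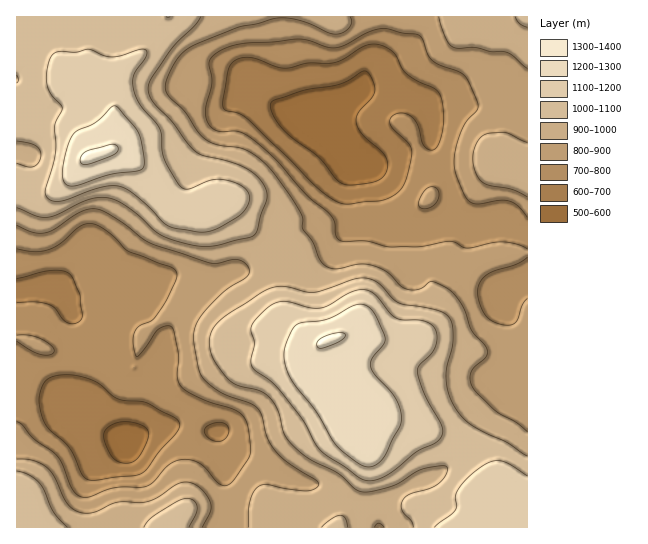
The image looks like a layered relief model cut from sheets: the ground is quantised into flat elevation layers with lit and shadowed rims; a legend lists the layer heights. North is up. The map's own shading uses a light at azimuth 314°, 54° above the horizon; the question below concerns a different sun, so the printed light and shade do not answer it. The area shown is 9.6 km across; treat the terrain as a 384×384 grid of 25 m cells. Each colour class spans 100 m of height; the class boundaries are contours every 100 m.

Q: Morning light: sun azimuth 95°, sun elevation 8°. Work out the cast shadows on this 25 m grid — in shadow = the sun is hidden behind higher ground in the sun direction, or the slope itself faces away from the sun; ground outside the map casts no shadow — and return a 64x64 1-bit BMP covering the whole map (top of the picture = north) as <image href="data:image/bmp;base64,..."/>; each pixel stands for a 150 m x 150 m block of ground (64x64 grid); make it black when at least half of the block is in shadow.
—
<image width="64" height="64" href="data:image/bmp;base64,Qk0+AgAAAAAAAD4AAAAoAAAAQAAAAEAAAAABAAEAAAAAAAACAAATCwAAEwsAAAIAAAAAAAAA////AAAAAAAAB8B+AAf/gAAH4D4AD/+AACPwPgAHgAAA8/g+AAeGAADz+H4AQD8AAH/wfAfgP4AAP/A8f+A/4AA/8D//4A/gAD/wf//gAeAAH/H//8AAAAAP////gAAAAA////+AAAAAD////wAAAAAf////AAAAAB////8AAAAAD////gAAAABz///8AAAAAPn///gAAAAAOf//+AAAAAAB///wAAAAAAP///AAAAAAD///8AAAAAAP///wAAAAAB////gAAAAAP///+AAAAAA///4DAAAAAD///weAAAAAD///j8AABwAD//8PwAAHAAB//w/gAAYAAAgeA+AAAAAADAYAwAAAAAAMBgAAAAAAAAAAAAAAAAAAAAAAAAAAAAcAAAAAAAAAf+AAAAAAAAD/4AAAAAAAAP/gAAAAAAcA/8AAAAAABwB/wAAAA8AHEB+GAAAP4Yd8BgIAAD/jgP4AAgAAf+fA/gAAAAB//8D/AAAAAH//wP8AAAAA///A/wAAAAD//8D/AAAAAP//wP8AAAAB+H/APmAAAAP4P8AN4AAAA/gf8AHgAAAD/B/wEOAAAAB8H/D4AAAAABw/4PgAAAAAHD/g+AAAAAAeD+DwAAAAAA4AQEAAAAAAD/gAAAAAAAAH/AAAAAAAAAP8AAABAAAAAPwAAAGAAAAAPAAAAYAAAAA8AA=="/>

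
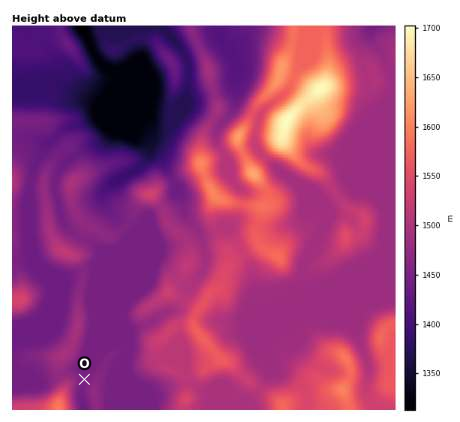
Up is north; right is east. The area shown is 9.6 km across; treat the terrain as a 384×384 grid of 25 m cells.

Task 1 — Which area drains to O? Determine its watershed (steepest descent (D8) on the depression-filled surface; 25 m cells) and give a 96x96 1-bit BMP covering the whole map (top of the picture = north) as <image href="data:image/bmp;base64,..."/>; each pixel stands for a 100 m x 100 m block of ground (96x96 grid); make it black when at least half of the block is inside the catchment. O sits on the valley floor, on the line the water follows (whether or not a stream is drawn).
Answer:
<image width="96" height="96" href="data:image/bmp;base64,Qk2+BAAAAAAAAD4AAAAoAAAAYAAAAGAAAAABAAEAAAAAAIAEAAATCwAAEwsAAAIAAAAAAAAA////AAAAAAAAAAf//+AAAAAAAAAAAAf//+AAAAAAAAAAAAf//+AAAAAAAAAAAAf///AAAAAAAAAAAAf///AAAAAAAAAAAAf///AAAAAAAAAABA////AAAAAAAAAAD/////AAAAAAAAAAD/////AAAAAAAAAAD/////4AAAAAAAAAD/////+AAAAAAAAAD//////AAAAAAAAAD//////gAAAAAAAAB//////gAAAAAAAAA//////gAAAAAAAAA//////AAAAAAAAAAf////+AAAAAAAAAAf////8AAAAAAAAAAP////4AAAAAAAAAAP////wAAAAAAAAAAP////wAAAAAAAAAAP////wAAAAAAAAAAH////wAAAAAAAAAAH////wAAAAAAAAAAH////wAAAAAAAAAAP////gAAAAAAAAAAP////AAAAAAAAAAAP///+AAAAAAAAAAAH///4AAAAAAAAAAAH///gAAAAAAAAAAAH///wAAAAAAAAAAAH///4AAAAAAAAAAAD///8AAAAAAAAAAAD///+AAAAAAAAAAAD///+AAAAAAAAAAAH////AAAAAAAAAAAH////AAAAAAAAAAAP////AAAAAAAAAAAf////gAAAAAAAAAA/////gAAAAAAAAAAf////AAAAAAAAAAAP////AAAAAAAAAAAH////AAAAAAAAAAAH8//+AAAAAAAAAAADwf/4AAAAAAAAAAADAP/wAAAAAAAAAAAAAH/gAAAAAAAAAAAAAD/gAAAAAAAAAAAAAD/AAAAAAAAAAAAAAB/AAAAAAAAAAAAAAB+AAAAAAAAAAAAAAA+AAAAAAAAAAAAAAAcAAAAAAAAAAAAAAAIAAAAAAAAAAAAAAAAAAAAAAAAAAAAAAAAAAAAAAAAAAAAAAAAAAAAAAAAAAAAAAAAAAAAAAAAAAAAAAAAAAAAAAAAAAAAAAAAAAAAAAAAAAAAAAAAAAAAAAAAAAAAAAAAAAAAAAAAAAAAAAAAAAAAAAAAAAAAAAAAAAAAAAAAAAAAAAAAAAAAAAAAAAAAAAAAAAAAAAAAAAAAAAAAAAAAAAAAAAAAAAAAAAAAAAAAAAAAAAAAAAAAAAAAAAAAAAAAAAAAAAAAAAAAAAAAAAAAAAAAAAAAAAAAAAAAAAAAAAAAAAAAAAAAAAAAAAAAAAAAAAAAAAAAAAAAAAAAAAAAAAAAAAAAAAAAAAAAAAAAAAAAAAAAAAAAAAAAAAAAAAAAAAAAAAAAAAAAAAAAAAAAAAAAAAAAAAAAAAAAAAAAAAAAAAAAAAAAAAAAAAAAAAAAAAAAAAAAAAAAAAAAAAAAAAAAAAAAAAAAAAAAAAAAAAAAAAAAAAAAAAAAAAAAAAAAAAAAAAAAAAAAAAAAAAAAAAAAAAAAAAAAAAAAAAAAAAAAAAAAAAAAAAAAAAAAAAAAAAAAAAAAAAAAAAAAAAAAAAAAAAAAAAAAAAAAAAAAAAAAAAAAAAAAAAAAAAAAAAAAAAAAAAAAAAAAAAAAAAAAAAAAAAAAAAAAAAAAAAAAAA="/>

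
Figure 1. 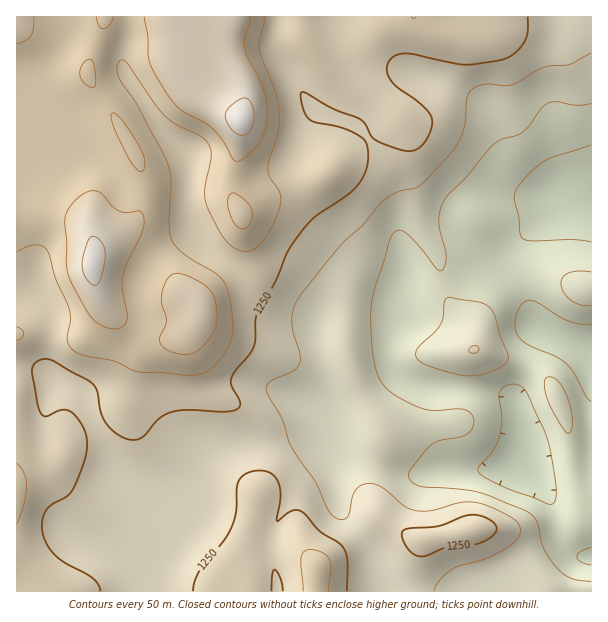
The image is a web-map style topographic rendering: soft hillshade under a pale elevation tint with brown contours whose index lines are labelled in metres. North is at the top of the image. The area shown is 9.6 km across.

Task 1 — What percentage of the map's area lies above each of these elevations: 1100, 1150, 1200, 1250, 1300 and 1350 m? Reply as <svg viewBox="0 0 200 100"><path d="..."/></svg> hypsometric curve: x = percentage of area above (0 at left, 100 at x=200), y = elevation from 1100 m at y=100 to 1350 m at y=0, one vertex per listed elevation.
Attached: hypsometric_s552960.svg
<svg viewBox="0 0 200 100"><path d="M191 100l-28-20-31-20-42-20-46-20-29-20"/></svg>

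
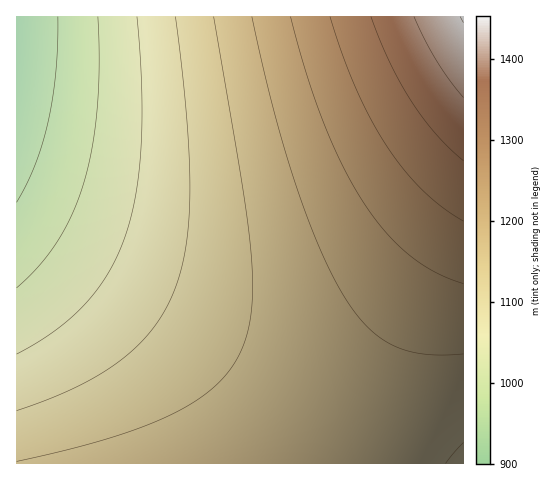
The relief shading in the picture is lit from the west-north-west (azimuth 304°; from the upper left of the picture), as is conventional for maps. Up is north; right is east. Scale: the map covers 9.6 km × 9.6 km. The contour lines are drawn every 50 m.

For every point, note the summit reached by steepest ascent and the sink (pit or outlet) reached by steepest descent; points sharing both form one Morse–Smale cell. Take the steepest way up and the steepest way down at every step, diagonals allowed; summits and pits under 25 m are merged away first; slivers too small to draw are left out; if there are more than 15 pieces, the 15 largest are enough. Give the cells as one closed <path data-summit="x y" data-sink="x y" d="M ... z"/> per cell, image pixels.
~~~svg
<path data-summit="463 17" data-sink="17 17" d="M463 16l-447 1 1 447 303 0 2-2 142-252z"/><path data-summit="463 17" data-sink="463 463" d="M463 211l-142 253 143-1z"/>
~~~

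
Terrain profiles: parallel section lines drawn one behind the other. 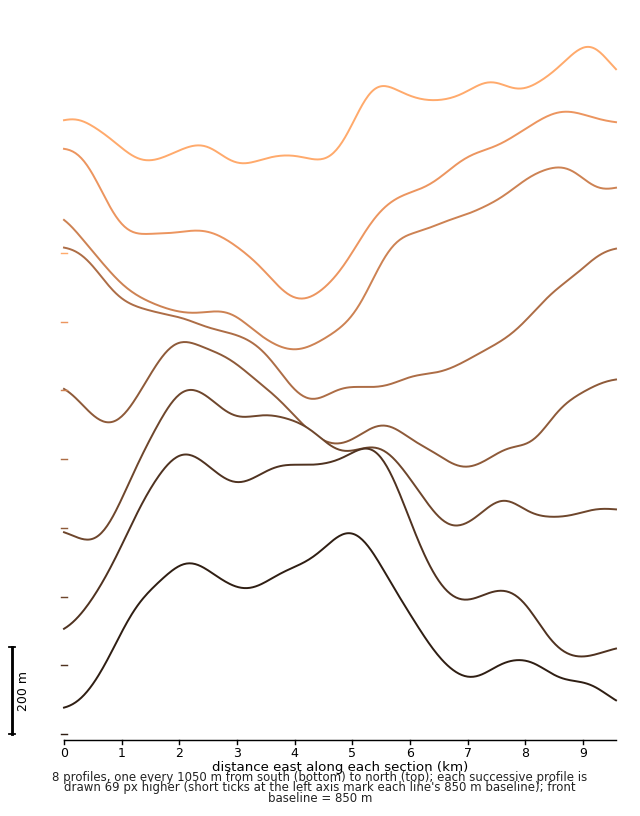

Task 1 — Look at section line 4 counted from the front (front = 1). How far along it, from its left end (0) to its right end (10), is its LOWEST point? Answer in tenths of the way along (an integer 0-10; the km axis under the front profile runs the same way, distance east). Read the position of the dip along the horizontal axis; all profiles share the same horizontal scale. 7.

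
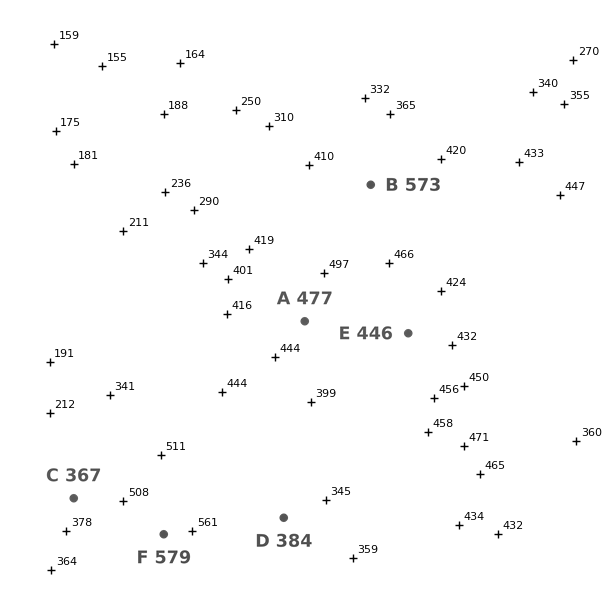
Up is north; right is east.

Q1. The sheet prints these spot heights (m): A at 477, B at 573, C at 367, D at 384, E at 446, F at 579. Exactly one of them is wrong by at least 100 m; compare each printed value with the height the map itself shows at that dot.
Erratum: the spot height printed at B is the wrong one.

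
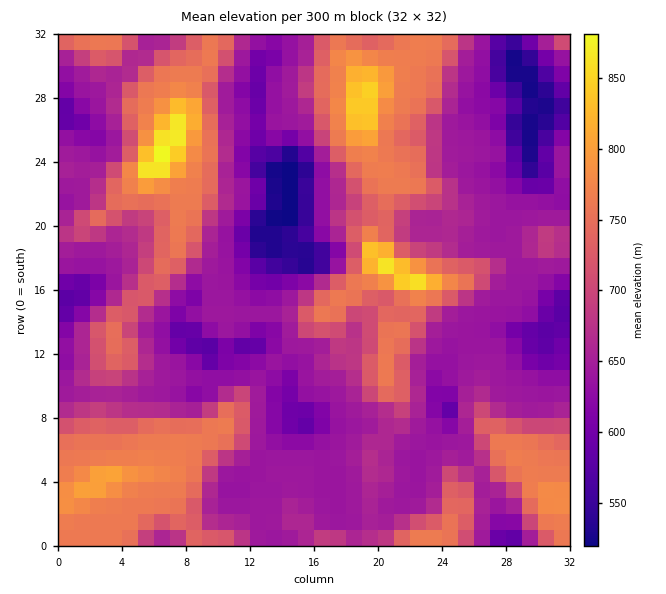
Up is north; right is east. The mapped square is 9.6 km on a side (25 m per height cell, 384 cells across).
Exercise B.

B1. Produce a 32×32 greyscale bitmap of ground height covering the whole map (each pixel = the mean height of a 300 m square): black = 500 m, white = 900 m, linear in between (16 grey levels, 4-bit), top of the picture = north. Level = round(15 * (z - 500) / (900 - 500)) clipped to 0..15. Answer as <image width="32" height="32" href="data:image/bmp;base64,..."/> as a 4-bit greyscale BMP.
<image width="32" height="32" href="data:image/bmp;base64,Qk12AgAAAAAAAHYAAAAoAAAAIAAAACAAAAABAAQAAAAAAAACAAATCwAAEwsAABAAAAAAAAAAAAAAABEREQAiIiIAMzMzAERERABVVVUAZmZmAHd3dwCIiIgAmZmZAKqqqgC7u7sAzMzMAN3d3QDu7u4A////AKqql2eYh1VWd2Z5qqhTNoqqqqmJlmZVZlVWZoipZFequqqqqoZVVWZVVlVWmWVpq7u7qqqWVVVVVVZlVphmirqqu7uqp1VVVVVWZVWHaKqqqqqqqql2VVVVZmVVZXmqqpqqqqqqmFVVVVZlVVWKqpmJmZmZmqhUQ0VVZlVGmYiIZ3dmZmeYVERFVmdkNoZlZlZmZVVVZ1RFVWiZZEZlVVVWd3ZVVVVVRWZoqWVVZVVVVomWVVNEVVVneallVVVURFaJllQzQzVVZ3ipdVVVUzRGiXZTNVVFWIh4qoZVVUMzNGmGVFVVVWiqiJmXZVVVMzNGiGVFVVVXmqmJqodVVUNDRWiWVVVERWmqvdyqhlVUVVVomWVUMiElnOy6mIZVVWVWZ5qGVCERJIzJd2ZVVnZ3dmeallMRIlaal2ZmVVZ2aJh3mqdUERJXiZdmZlVVVVV5maqpZTESVnmZh3ZVVVVVaau6qWVBElaKqqh1VUM1Zmiu66lkIRFWmqqXZVUyNVVWnO2qZDITaaqql1VVMTVVRYvuuWVFRXq7qYdVVSEkNFaazsllRVWKzaqXVVQhEzVWmrzJVUVWmt26qGVUMRJFVoqqqFQ1V5rduqllVCETVWZpqqllRVeazLqpdVIRNGeYZomahURWmrqqqoZSEkWaqoZnmpZVVoqZmqqXUyRo"/>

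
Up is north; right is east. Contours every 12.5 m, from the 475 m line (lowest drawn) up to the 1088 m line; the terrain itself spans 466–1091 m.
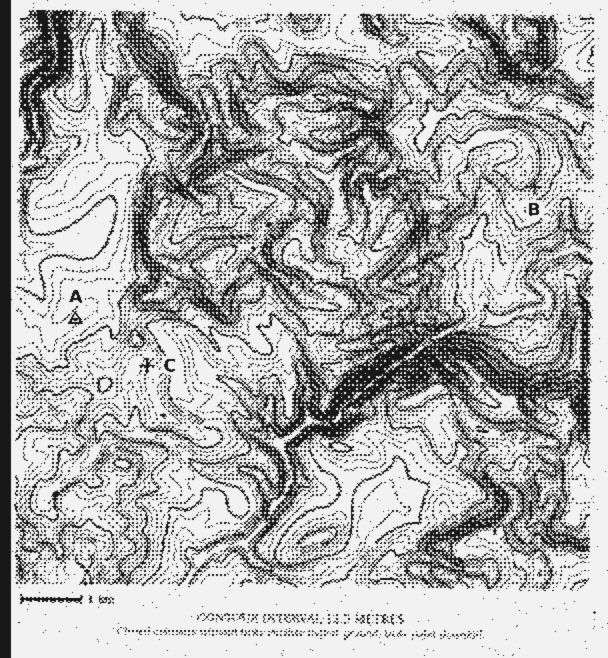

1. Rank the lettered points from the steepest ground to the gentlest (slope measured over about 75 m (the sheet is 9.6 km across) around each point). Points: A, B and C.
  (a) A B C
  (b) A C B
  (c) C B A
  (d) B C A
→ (d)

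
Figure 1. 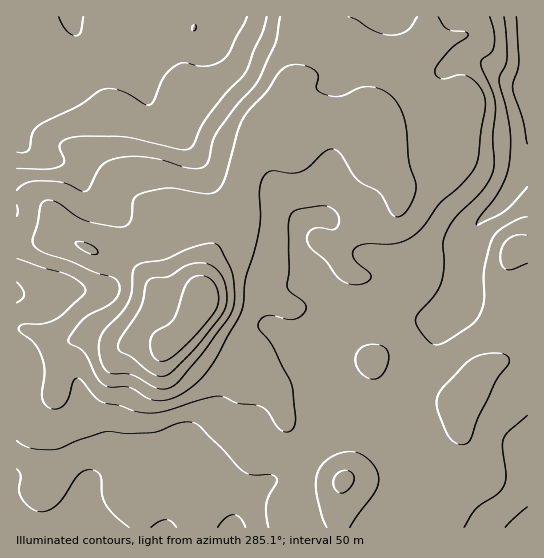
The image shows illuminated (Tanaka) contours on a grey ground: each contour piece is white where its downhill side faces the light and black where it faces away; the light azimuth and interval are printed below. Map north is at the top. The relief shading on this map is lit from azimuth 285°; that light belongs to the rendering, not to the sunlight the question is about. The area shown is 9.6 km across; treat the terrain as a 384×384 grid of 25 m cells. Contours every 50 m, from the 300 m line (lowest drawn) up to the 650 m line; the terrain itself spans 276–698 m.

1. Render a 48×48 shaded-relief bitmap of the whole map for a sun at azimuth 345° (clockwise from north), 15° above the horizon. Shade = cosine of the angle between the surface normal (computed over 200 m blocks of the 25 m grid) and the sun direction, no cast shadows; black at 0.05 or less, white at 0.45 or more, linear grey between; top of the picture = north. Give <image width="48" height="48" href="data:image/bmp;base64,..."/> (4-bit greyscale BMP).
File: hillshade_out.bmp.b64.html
<image width="48" height="48" href="data:image/bmp;base64,Qk32BAAAAAAAAHYAAAAoAAAAMAAAADAAAAABAAQAAAAAAIAEAAATCwAAEwsAABAAAAAAAAAAAAAAABEREQAiIiIAMzMzAERERABVVVUAZmZmAHd3dwCIiIgAmZmZAKqqqgC7u7sAzMzMAN3d3QDu7u4A////AHdmZnd3ZmZ3d2ZniJmId2VVZ3d3dlVVVXdmZnd3ZmZ3d2ZniZmYh2VVZ4iIh2VVVXdmZnd3dmZ3h2Zniaqph2VVZ4iIiGVVVYh2ZniId3d3d3ZmeJmZh2VVZ3iIiHZlZoh2ZmeIh3d3eHdmd4iJqpd3d3iIiHd3d2Z2ZWZ4iHd3iHd3d3d5vMqYiIiId3d3d1VmVVZniHd3eHd3d2Z4rNypmIiHdmd3d1VmVEVmd3d3d3d3d2ZnmrupmYiHZmd3dmZmVUVWZmZ3d3d3d2Z3iZqYiJiHdmZnZndmZlVVVERFZ3Zmd3d3iIiIeIiHd3ZmZndlVmVUQyESRWZmZ3d4iIiHd4iId3ZVVoh2ZnVEQyAAI1ZlVniIiIh3d4iZh2ZmZomHZmUzMyAAE0ZmZ3iHiId3ZniqqHZmZpmYdmUhIiEBI0Z3d4iIiIdmZniryodnZpmYZmVCIiEAI1Z4eIiIiIdmZnibzKh3d4iHZWdkREMQAkZ4iIiIiIiHdneJvMqYd2d3ZWiXZ3ZAADV4mIiHeJqqmHeJq8y6mGeJl4q6iJqEAANomYd3eJq7qYiJmru6mImrupvMuqu4MAA2iHd3d4mqqYiJmZqqmLu8zLzdy6u6YQAUZ3d3d3eIiIeImZmZmru7zM3d26qrlSAkZ3iHd3dnd3d3iZmImqmZmru8y5mrqGRFZ4iIh2ZWZmZmeZmHiHd3eHd5q6qry5dVZ3iIh2ZmZmZmeJmGZmVVVENGm8zN3cl1VneId3d3d3d3Z5mGREMzIiNGnN3e/sp2Vnd3d4iIiIiHd5qXQ0QzI0Z4q8zN7bl2Znd3eIiHd3eId5q5dXdlZ4mZqqq7u6hmZ3eIiIh2VEVnd4rMuqqYmruqmZmaqphlZ3iIiIh2VDNFZore7bqqq8upmIiJmql2Z3eIiIiHZURERFjO7Zmqq7upmIiJmqqHZ3d4iId3d2VUQzWc7ZmrqqqZmZmZmqqYd2Znd3Znd2ZVQyJIzKvMu6mZmaqqqrqodmVVZmZmd3dlRDM1nM7u26qqqqq7u7qoZVRFVmZmeIh2REQ0eu7tyqqqqrvMzLqpdVVVVnd3eIiIZEVUady6mZq7vM3dy6qYdmZlVnd3eIiZhkVmV7qZmavMzd3cu6qYd3d2ZneHd3eJmFVmZ6qqu7vMzMy7q7upd4h3ZniId3eJqXVnZpq7zLu6qqqZq8y6h3iId4iIh3iJmXVWd5qru6qqmZmZm8zcuIiZiJmZiIiImYVGd5maqqmZmZiJmrze2oiZmZmZmYiImYZnh5mZmZmamZmZmrze7JiJmZmaqZiImZiHh5mJmZmamYmZmavN3KmIiJmqqZiJmqqGZ4iIiZmZiIiZmau8zLqYiImZmYiImrp1RoiImaqYiIiIiaq7vMuqmZiIiHd3eZdUVoiImqmIiIiIiJqru7qqqqmYiId2ZmVVZoiImZiIiIiIh4mru6mIiaqqqpmIdlVWZoiImZiIiIiIh4mru6h3eJmqqqmImYd2ZoiImZiIiIiIiImqu6l3d4mZqqmImpmHZg=="/>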